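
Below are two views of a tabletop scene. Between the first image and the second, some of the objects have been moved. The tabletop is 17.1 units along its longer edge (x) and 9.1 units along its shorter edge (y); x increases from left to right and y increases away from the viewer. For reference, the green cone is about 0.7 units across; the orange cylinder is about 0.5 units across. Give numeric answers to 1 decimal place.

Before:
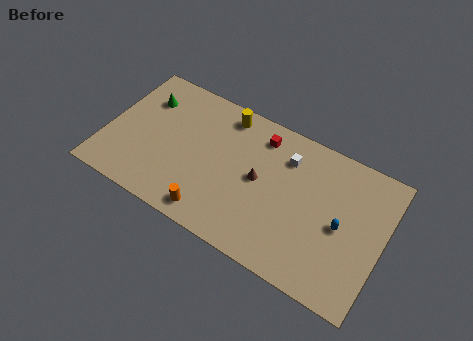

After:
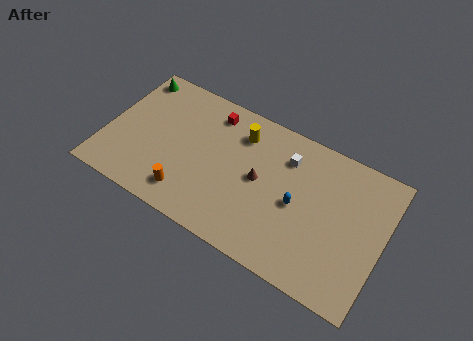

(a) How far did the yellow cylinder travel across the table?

1.4

The yellow cylinder was near (6.9, 7.9) before and (8.0, 7.1) after, so it travelled √(1.1² + 0.8²) ≈ 1.4 units.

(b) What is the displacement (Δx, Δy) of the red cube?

(-3.1, 0.1)

From the two frames, the red cube sits at roughly (9.2, 7.5) before and (6.1, 7.6) after.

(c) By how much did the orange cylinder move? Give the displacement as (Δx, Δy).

(-1.6, 0.5)

The orange cylinder started near (7.1, 1.2) and ended near (5.5, 1.7).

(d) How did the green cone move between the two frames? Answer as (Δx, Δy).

(-1.0, 1.2)

From the two frames, the green cone sits at roughly (2.0, 6.7) before and (1.0, 7.9) after.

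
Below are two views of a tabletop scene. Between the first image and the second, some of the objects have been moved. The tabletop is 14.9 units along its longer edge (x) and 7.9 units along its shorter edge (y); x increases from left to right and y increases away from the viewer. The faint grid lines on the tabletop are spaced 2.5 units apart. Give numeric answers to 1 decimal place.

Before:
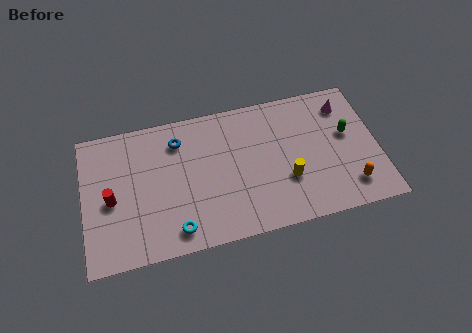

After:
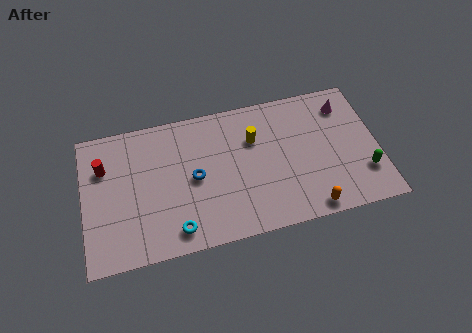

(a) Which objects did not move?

the cyan torus and the magenta cone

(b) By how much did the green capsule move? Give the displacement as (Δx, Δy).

(0.7, -2.4)

From the two frames, the green capsule sits at roughly (13.4, 4.6) before and (14.1, 2.2) after.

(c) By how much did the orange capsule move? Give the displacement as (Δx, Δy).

(-2.1, -0.8)

The orange capsule started near (13.3, 1.6) and ended near (11.2, 0.8).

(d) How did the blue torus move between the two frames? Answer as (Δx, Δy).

(0.7, -2.3)

The blue torus started near (4.9, 6.2) and ended near (5.6, 3.9).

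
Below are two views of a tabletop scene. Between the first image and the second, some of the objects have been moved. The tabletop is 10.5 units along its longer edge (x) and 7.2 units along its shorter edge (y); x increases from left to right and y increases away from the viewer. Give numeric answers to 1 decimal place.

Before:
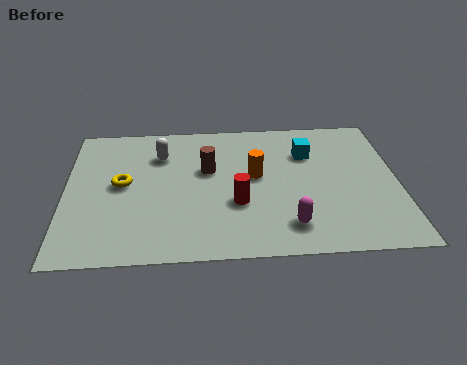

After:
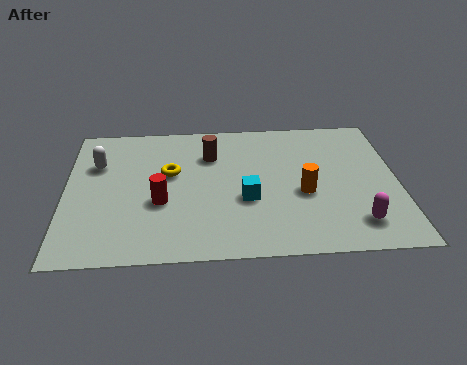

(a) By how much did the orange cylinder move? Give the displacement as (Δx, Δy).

(1.5, -1.0)

The orange cylinder was at about (6.0, 4.0) and moved to about (7.5, 3.0).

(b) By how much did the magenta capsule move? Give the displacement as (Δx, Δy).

(2.1, 0.0)

From the two frames, the magenta capsule sits at roughly (7.0, 1.4) before and (9.1, 1.4) after.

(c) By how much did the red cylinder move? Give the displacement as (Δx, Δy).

(-2.4, 0.2)

From the two frames, the red cylinder sits at roughly (5.4, 2.6) before and (3.0, 2.8) after.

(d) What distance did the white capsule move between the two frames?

2.0

The white capsule moved from about (3.0, 5.3) to (1.0, 4.9), a distance of √(2.0² + 0.4²) ≈ 2.0.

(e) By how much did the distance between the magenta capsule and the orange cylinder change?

-0.5

The distance was about 2.8 in the first image and 2.3 in the second, so they moved 0.5 units closer together.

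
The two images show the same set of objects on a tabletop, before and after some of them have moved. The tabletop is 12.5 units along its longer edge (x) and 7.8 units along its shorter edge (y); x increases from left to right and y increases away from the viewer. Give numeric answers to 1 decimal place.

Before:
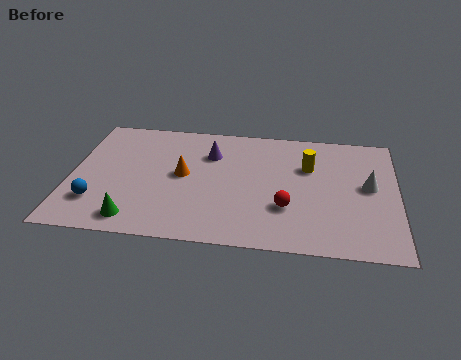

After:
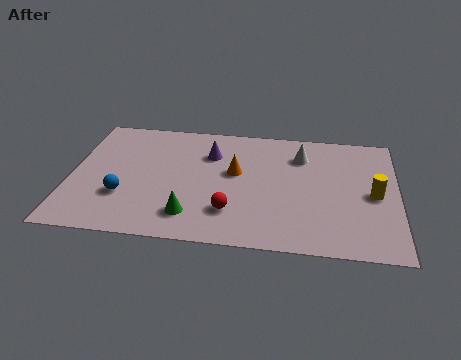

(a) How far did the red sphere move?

2.2

From (8.3, 2.5) to (6.2, 2.0), the red sphere covered √(2.1² + 0.5²) ≈ 2.2 units.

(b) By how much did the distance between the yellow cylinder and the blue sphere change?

+1.0

The distance was about 8.6 in the first image and 9.6 in the second, so they moved 1.0 units further apart.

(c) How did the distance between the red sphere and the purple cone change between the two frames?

-0.6

The distance was about 4.3 in the first image and 3.7 in the second, so they moved 0.6 units closer together.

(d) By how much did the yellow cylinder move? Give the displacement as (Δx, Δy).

(2.5, -1.5)

From the two frames, the yellow cylinder sits at roughly (9.1, 5.2) before and (11.6, 3.7) after.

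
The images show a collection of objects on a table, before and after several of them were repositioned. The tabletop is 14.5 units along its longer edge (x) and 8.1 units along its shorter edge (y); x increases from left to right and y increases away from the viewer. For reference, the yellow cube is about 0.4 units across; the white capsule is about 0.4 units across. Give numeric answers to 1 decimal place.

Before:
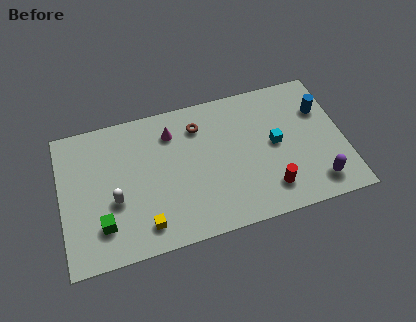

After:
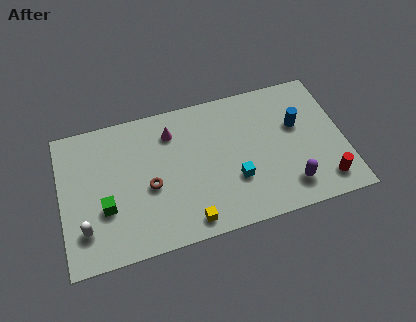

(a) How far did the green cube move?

0.9

From (2.0, 2.0) to (2.2, 2.9), the green cube covered √(0.2² + 0.9²) ≈ 0.9 units.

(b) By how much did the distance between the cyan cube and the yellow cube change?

-4.4

Before: roughly 7.4 units apart; after: 3.0. That's 4.4 units closer together.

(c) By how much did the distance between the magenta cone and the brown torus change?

+1.7

Before: roughly 1.4 units apart; after: 3.1. That's 1.7 units further apart.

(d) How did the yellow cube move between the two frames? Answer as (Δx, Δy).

(2.2, -0.4)

The yellow cube started near (4.1, 1.4) and ended near (6.3, 1.0).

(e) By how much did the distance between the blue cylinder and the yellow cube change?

-3.2

The distance was about 10.3 in the first image and 7.1 in the second, so they moved 3.2 units closer together.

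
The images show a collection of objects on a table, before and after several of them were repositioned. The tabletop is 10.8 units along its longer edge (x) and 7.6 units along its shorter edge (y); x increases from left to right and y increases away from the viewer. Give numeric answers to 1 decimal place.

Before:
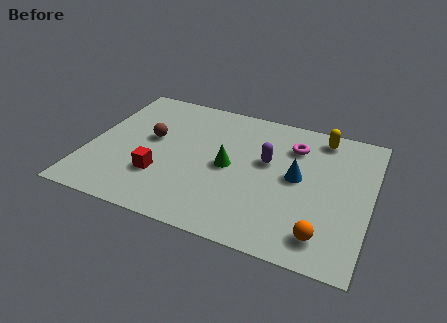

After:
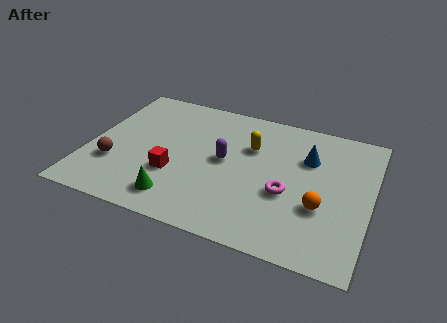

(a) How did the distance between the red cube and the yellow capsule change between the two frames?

-3.5

The distance was about 7.2 in the first image and 3.7 in the second, so they moved 3.5 units closer together.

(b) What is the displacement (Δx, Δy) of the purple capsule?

(-1.6, -0.5)

From the two frames, the purple capsule sits at roughly (6.8, 4.5) before and (5.2, 4.0) after.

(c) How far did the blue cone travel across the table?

1.2

The blue cone was near (8.0, 4.0) before and (8.3, 5.2) after, so it travelled √(0.3² + 1.2²) ≈ 1.2 units.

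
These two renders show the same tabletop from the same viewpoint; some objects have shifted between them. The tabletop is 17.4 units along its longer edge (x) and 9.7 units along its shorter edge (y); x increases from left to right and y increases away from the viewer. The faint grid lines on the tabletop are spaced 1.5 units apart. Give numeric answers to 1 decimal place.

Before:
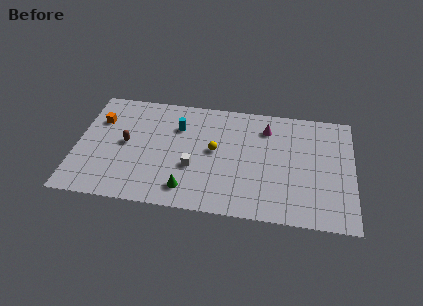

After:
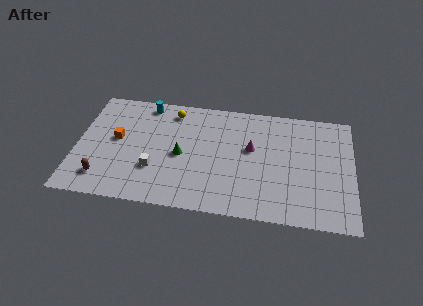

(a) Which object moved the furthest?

the yellow sphere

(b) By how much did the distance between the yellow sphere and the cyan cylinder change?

-1.2

Before: roughly 2.9 units apart; after: 1.7. That's 1.2 units closer together.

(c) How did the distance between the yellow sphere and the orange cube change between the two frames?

-3.1

They were about 7.6 units apart before and 4.5 after — 3.1 units closer together.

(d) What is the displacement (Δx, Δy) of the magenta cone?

(-0.9, -1.9)

From the two frames, the magenta cone sits at roughly (11.9, 7.6) before and (11.0, 5.7) after.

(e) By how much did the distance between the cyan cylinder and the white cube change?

+2.1

Before: roughly 3.5 units apart; after: 5.6. That's 2.1 units further apart.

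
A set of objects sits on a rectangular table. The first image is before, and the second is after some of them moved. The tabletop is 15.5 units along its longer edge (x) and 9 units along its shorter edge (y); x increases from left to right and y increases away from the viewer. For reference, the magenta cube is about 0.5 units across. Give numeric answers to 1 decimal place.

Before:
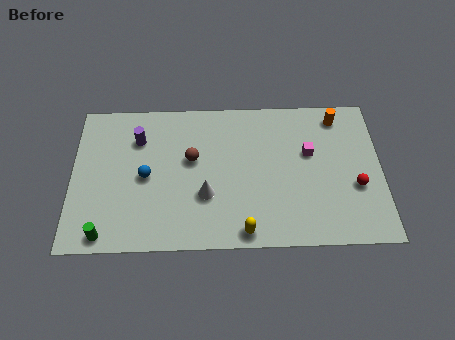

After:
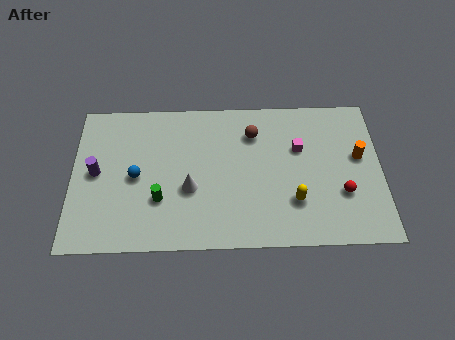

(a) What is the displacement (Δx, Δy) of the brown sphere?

(3.1, 1.5)

The brown sphere started near (6.0, 5.3) and ended near (9.1, 6.8).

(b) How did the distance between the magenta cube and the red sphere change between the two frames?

+0.4

The distance was about 3.1 in the first image and 3.5 in the second, so they moved 0.4 units further apart.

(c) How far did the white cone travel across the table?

0.9

The white cone was near (6.7, 3.1) before and (5.9, 3.5) after, so it travelled √(0.8² + 0.4²) ≈ 0.9 units.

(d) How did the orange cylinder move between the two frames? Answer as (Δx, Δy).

(1.0, -2.5)

From the two frames, the orange cylinder sits at roughly (13.4, 7.7) before and (14.4, 5.2) after.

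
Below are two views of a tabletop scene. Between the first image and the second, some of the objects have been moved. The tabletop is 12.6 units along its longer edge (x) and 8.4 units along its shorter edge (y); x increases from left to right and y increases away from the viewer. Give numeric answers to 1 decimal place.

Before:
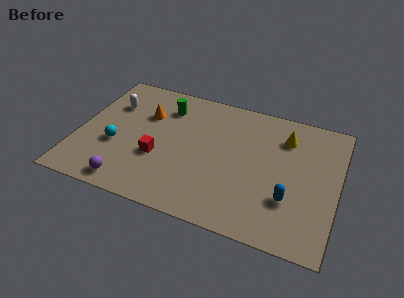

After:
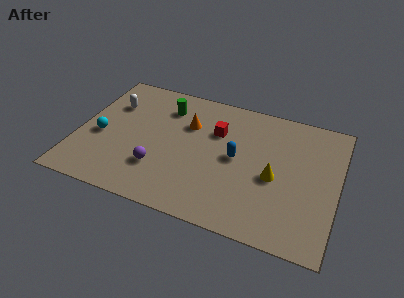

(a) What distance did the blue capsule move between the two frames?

3.2

The blue capsule moved from about (10.4, 2.6) to (7.7, 4.3), a distance of √(2.7² + 1.7²) ≈ 3.2.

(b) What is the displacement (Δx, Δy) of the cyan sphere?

(-0.8, 0.4)

From the two frames, the cyan sphere sits at roughly (1.9, 3.2) before and (1.1, 3.6) after.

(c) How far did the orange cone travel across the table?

2.1

The orange cone moved from about (3.1, 5.7) to (5.2, 5.7), a distance of √(2.1² + 0.0²) ≈ 2.1.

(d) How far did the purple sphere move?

1.9

The purple sphere moved from about (2.8, 1.0) to (4.1, 2.4), a distance of √(1.3² + 1.4²) ≈ 1.9.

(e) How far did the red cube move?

3.7

The red cube was near (4.0, 3.1) before and (6.6, 5.7) after, so it travelled √(2.6² + 2.6²) ≈ 3.7 units.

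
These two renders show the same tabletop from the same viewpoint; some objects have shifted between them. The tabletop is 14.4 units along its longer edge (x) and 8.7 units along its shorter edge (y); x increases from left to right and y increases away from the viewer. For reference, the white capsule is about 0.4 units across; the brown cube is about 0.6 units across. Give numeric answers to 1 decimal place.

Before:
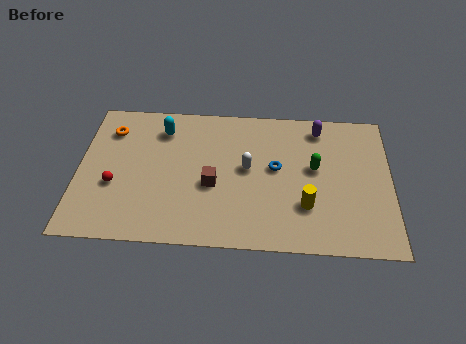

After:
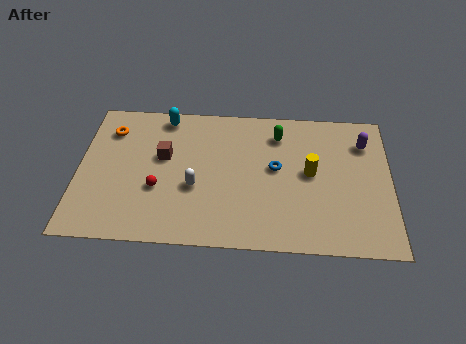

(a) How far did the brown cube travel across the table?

2.8

The brown cube was near (6.2, 3.6) before and (3.9, 5.2) after, so it travelled √(2.3² + 1.6²) ≈ 2.8 units.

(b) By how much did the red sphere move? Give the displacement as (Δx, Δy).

(2.0, -0.1)

From the two frames, the red sphere sits at roughly (1.7, 3.3) before and (3.7, 3.2) after.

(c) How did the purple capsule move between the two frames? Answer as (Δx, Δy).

(2.1, -0.8)

The purple capsule started near (11.1, 7.4) and ended near (13.2, 6.6).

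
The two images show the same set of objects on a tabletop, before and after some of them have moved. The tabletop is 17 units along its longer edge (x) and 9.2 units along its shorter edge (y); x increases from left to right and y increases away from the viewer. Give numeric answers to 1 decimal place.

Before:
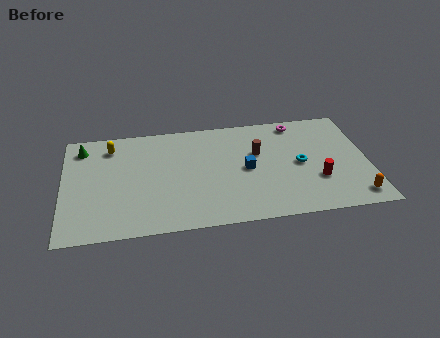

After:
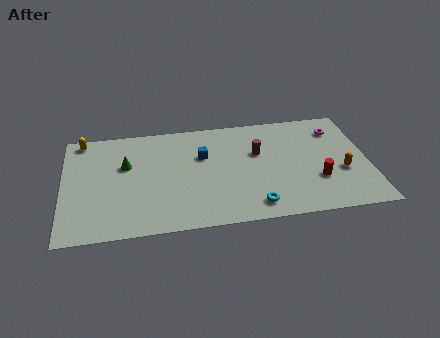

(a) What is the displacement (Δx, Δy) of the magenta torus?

(2.2, -0.9)

From the two frames, the magenta torus sits at roughly (13.2, 8.1) before and (15.4, 7.2) after.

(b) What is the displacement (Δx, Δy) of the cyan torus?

(-2.7, -3.1)

The cyan torus started near (13.2, 4.5) and ended near (10.5, 1.4).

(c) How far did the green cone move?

3.0

The green cone was near (1.1, 7.6) before and (3.5, 5.8) after, so it travelled √(2.4² + 1.8²) ≈ 3.0 units.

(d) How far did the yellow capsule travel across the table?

1.8

From (2.7, 7.5) to (1.1, 8.3), the yellow capsule covered √(1.6² + 0.8²) ≈ 1.8 units.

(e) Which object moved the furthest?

the cyan torus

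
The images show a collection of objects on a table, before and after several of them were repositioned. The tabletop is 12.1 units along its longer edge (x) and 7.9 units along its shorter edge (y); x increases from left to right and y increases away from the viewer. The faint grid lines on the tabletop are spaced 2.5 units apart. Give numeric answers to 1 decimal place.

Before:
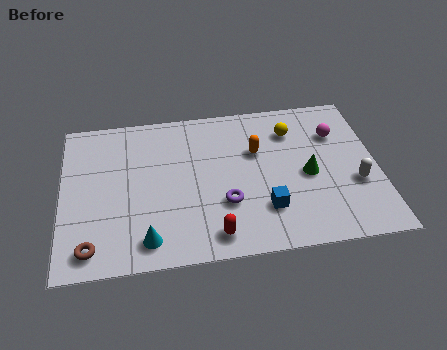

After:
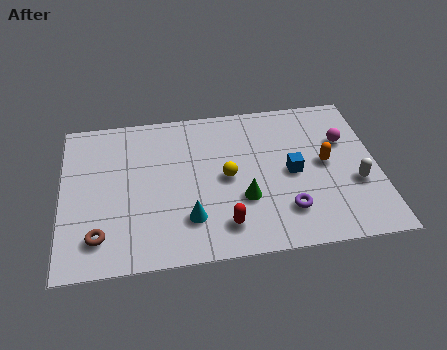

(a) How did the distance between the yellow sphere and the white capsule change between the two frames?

+1.1

They were about 3.9 units apart before and 5.0 after — 1.1 units further apart.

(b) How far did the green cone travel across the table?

2.7

The green cone moved from about (9.4, 3.6) to (6.9, 2.7), a distance of √(2.5² + 0.9²) ≈ 2.7.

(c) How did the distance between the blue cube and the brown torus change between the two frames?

+1.0

Before: roughly 6.7 units apart; after: 7.7. That's 1.0 units further apart.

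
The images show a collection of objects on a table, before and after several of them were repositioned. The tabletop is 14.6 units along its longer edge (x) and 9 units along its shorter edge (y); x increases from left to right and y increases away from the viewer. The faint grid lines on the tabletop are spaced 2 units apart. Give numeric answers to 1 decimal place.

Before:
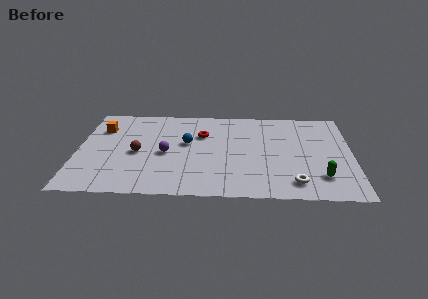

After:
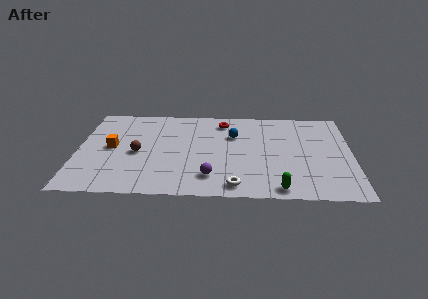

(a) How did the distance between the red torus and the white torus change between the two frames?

-0.3

Before: roughly 6.7 units apart; after: 6.4. That's 0.3 units closer together.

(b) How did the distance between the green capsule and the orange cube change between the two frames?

-2.9

They were about 12.5 units apart before and 9.6 after — 2.9 units closer together.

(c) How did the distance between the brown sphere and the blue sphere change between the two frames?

+2.7

They were about 2.8 units apart before and 5.5 after — 2.7 units further apart.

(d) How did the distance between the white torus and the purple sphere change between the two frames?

-5.8

The distance was about 7.3 in the first image and 1.5 in the second, so they moved 5.8 units closer together.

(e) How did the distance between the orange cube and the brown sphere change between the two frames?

-1.6

Before: roughly 3.1 units apart; after: 1.5. That's 1.6 units closer together.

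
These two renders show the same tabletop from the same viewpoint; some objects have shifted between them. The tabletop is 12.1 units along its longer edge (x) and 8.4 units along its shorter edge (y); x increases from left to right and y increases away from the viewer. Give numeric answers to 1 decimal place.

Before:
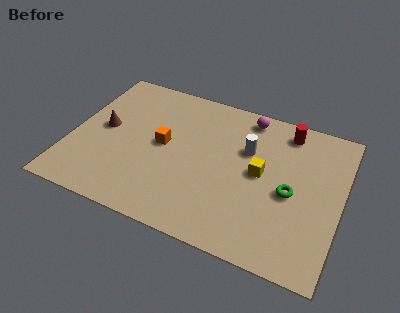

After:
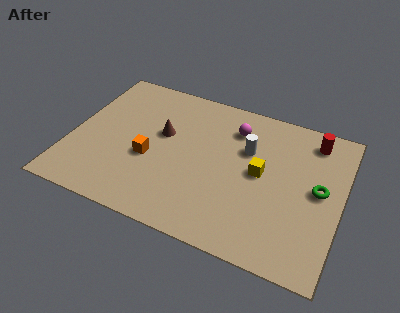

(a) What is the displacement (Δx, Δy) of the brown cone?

(2.6, 0.6)

The brown cone was at about (1.4, 4.4) and moved to about (4.0, 5.0).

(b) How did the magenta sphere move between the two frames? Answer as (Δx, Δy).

(-0.5, -0.9)

From the two frames, the magenta sphere sits at roughly (7.6, 7.4) before and (7.1, 6.5) after.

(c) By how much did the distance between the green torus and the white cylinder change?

+0.8

They were about 2.7 units apart before and 3.5 after — 0.8 units further apart.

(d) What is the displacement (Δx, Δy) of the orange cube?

(-0.5, -1.0)

From the two frames, the orange cube sits at roughly (4.1, 4.4) before and (3.6, 3.4) after.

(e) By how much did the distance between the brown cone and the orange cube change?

-1.1

The distance was about 2.7 in the first image and 1.6 in the second, so they moved 1.1 units closer together.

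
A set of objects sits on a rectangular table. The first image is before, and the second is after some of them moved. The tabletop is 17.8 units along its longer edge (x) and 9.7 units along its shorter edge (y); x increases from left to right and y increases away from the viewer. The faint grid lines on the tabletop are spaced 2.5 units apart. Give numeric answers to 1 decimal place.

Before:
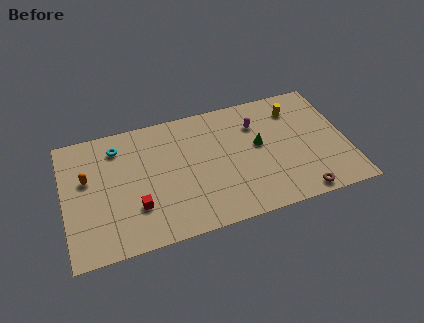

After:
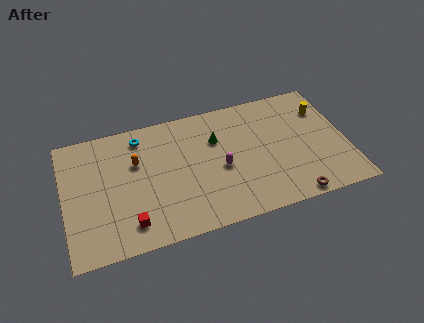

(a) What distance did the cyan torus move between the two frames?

1.6

The cyan torus moved from about (3.5, 7.8) to (5.0, 8.2), a distance of √(1.5² + 0.4²) ≈ 1.6.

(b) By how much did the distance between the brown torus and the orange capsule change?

-3.0

They were about 13.9 units apart before and 10.9 after — 3.0 units closer together.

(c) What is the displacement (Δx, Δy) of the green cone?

(-2.6, 1.2)

The green cone was at about (12.3, 5.4) and moved to about (9.7, 6.6).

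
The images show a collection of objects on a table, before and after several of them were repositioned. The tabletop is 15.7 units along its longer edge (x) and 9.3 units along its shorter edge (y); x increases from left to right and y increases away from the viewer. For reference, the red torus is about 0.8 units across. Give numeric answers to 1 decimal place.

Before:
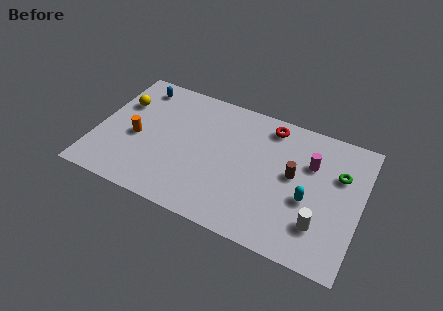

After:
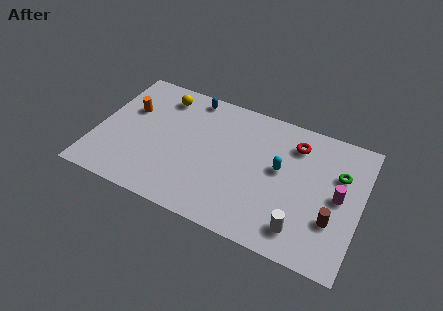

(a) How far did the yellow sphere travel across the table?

2.7

The yellow sphere was near (1.2, 6.3) before and (3.5, 7.7) after, so it travelled √(2.3² + 1.4²) ≈ 2.7 units.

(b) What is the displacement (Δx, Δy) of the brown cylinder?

(2.5, -2.1)

The brown cylinder started near (11.7, 5.1) and ended near (14.2, 3.0).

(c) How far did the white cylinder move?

1.2

From (13.5, 2.4) to (12.5, 1.7), the white cylinder covered √(1.0² + 0.7²) ≈ 1.2 units.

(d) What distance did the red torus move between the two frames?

1.7

From (10.0, 8.0) to (11.6, 7.3), the red torus covered √(1.6² + 0.7²) ≈ 1.7 units.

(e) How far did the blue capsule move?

3.2

The blue capsule moved from about (2.0, 7.9) to (5.2, 8.3), a distance of √(3.2² + 0.4²) ≈ 3.2.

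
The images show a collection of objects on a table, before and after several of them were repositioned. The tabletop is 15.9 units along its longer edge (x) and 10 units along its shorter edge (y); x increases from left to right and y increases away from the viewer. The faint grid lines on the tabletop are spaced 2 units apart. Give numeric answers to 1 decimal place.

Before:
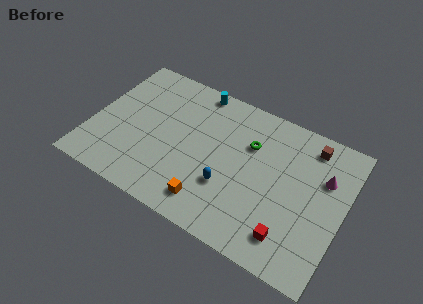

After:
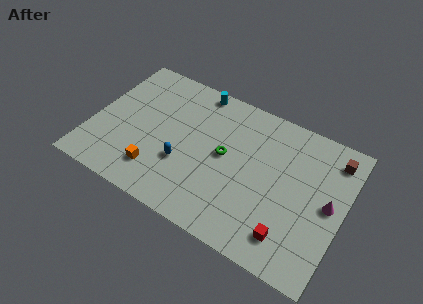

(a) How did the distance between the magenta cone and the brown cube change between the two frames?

+1.1

They were about 2.1 units apart before and 3.2 after — 1.1 units further apart.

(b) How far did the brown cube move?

1.5

The brown cube moved from about (13.4, 8.5) to (14.9, 8.3), a distance of √(1.5² + 0.2²) ≈ 1.5.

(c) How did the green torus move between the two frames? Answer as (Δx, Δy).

(-1.4, -1.5)

The green torus started near (9.8, 6.8) and ended near (8.4, 5.3).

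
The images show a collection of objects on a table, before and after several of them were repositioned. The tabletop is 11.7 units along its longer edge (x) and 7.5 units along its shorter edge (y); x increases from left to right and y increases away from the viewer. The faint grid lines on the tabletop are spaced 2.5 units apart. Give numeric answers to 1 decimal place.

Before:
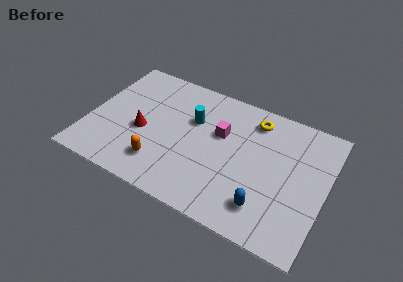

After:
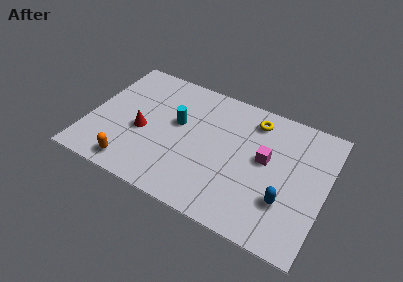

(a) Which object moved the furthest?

the magenta cube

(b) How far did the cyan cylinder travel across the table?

0.9

The cyan cylinder was near (5.0, 4.9) before and (4.3, 4.4) after, so it travelled √(0.7² + 0.5²) ≈ 0.9 units.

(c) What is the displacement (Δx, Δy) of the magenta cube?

(2.3, -0.5)

From the two frames, the magenta cube sits at roughly (6.4, 4.7) before and (8.7, 4.2) after.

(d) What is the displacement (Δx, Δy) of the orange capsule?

(-1.3, -0.7)

From the two frames, the orange capsule sits at roughly (3.8, 1.7) before and (2.5, 1.0) after.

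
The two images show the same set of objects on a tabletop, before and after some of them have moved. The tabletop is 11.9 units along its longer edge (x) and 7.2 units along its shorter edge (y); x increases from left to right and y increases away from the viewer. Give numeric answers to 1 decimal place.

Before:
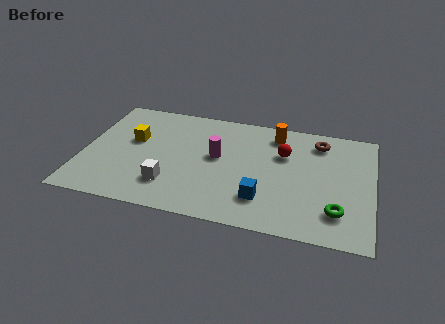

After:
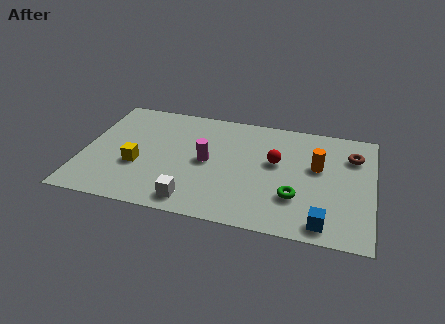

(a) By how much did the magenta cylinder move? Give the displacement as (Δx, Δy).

(-0.4, -0.4)

From the two frames, the magenta cylinder sits at roughly (5.5, 4.0) before and (5.1, 3.6) after.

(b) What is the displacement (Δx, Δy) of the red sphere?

(-0.3, -0.6)

From the two frames, the red sphere sits at roughly (8.2, 4.8) before and (7.9, 4.2) after.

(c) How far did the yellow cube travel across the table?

1.6

The yellow cube was near (2.0, 4.3) before and (2.3, 2.7) after, so it travelled √(0.3² + 1.6²) ≈ 1.6 units.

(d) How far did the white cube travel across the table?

1.3

The white cube moved from about (3.7, 1.8) to (4.7, 1.0), a distance of √(1.0² + 0.8²) ≈ 1.3.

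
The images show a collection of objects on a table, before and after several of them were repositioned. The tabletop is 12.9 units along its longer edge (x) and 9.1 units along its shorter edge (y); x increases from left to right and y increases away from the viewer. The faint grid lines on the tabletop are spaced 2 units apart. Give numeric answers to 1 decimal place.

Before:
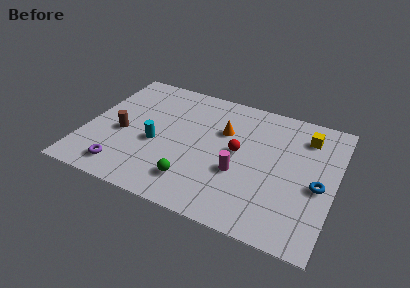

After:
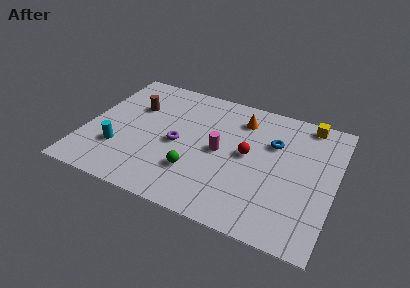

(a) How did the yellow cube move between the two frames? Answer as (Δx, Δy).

(0.0, 1.0)

The yellow cube started near (11.2, 7.2) and ended near (11.2, 8.2).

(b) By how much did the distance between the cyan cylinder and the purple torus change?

+0.5

The distance was about 2.8 in the first image and 3.3 in the second, so they moved 0.5 units further apart.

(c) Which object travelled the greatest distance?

the purple torus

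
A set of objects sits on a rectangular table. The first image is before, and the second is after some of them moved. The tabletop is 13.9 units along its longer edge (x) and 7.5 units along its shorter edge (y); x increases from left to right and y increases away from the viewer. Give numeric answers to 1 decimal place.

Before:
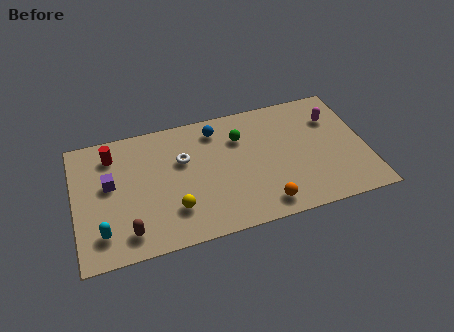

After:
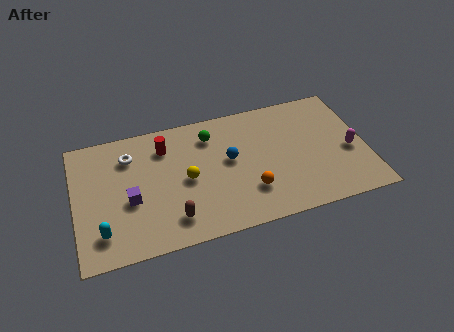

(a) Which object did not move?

the cyan capsule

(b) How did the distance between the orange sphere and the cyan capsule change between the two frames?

-0.6

Before: roughly 7.6 units apart; after: 7.0. That's 0.6 units closer together.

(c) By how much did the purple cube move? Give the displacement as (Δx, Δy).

(0.9, -1.2)

The purple cube started near (1.7, 4.3) and ended near (2.6, 3.1).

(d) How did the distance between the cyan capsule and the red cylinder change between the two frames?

+0.8

They were about 4.5 units apart before and 5.3 after — 0.8 units further apart.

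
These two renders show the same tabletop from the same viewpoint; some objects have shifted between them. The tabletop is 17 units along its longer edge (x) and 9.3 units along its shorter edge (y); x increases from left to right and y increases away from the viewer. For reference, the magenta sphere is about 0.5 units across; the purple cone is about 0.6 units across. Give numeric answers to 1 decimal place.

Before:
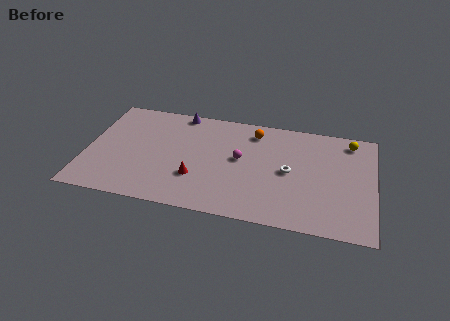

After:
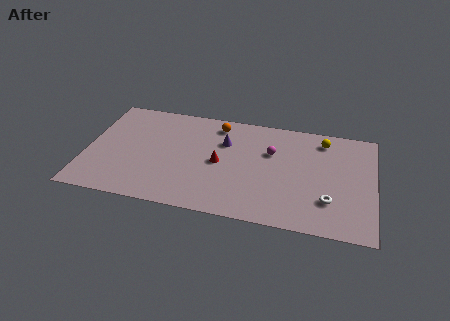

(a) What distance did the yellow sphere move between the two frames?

1.6

From (15.5, 8.0) to (13.9, 7.8), the yellow sphere covered √(1.6² + 0.2²) ≈ 1.6 units.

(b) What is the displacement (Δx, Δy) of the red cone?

(1.3, 1.6)

The red cone started near (6.6, 2.9) and ended near (7.9, 4.5).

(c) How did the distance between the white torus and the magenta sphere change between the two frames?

+2.0

The distance was about 2.9 in the first image and 4.9 in the second, so they moved 2.0 units further apart.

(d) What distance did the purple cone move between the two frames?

3.5

The purple cone was near (5.3, 8.5) before and (8.1, 6.4) after, so it travelled √(2.8² + 2.1²) ≈ 3.5 units.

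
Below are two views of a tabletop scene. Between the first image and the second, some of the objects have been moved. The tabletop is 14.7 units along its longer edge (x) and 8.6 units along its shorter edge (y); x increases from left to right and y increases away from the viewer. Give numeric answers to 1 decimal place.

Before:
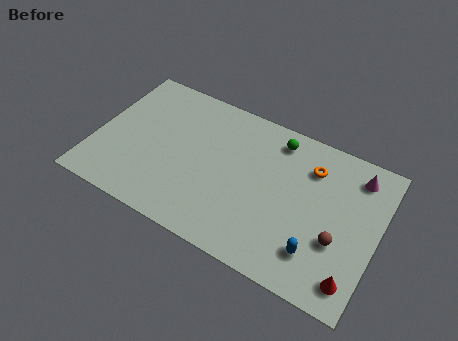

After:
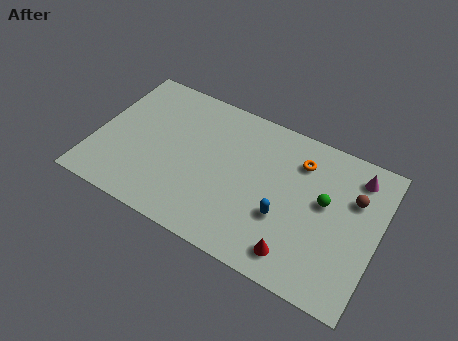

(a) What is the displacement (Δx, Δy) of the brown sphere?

(0.5, 2.7)

The brown sphere started near (12.8, 3.1) and ended near (13.3, 5.8).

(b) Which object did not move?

the magenta cone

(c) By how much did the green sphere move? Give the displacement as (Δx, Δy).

(2.8, -2.4)

The green sphere was at about (9.1, 7.3) and moved to about (11.9, 4.9).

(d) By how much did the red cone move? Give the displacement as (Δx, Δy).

(-2.9, 0.0)

The red cone was at about (13.8, 1.4) and moved to about (10.9, 1.4).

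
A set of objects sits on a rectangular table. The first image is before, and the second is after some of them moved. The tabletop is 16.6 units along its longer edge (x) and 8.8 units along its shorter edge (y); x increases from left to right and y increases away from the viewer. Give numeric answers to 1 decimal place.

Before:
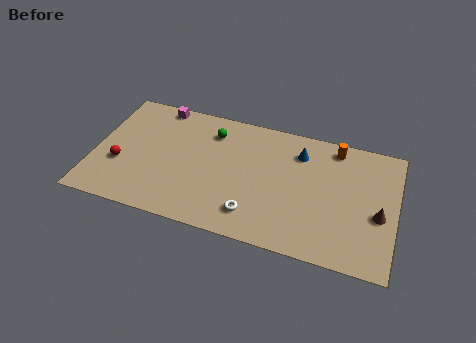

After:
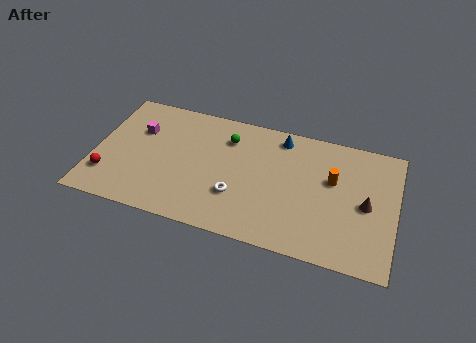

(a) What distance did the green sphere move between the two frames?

0.9

The green sphere moved from about (6.3, 6.9) to (7.2, 6.7), a distance of √(0.9² + 0.2²) ≈ 0.9.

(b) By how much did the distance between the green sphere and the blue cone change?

-1.9

The distance was about 4.9 in the first image and 3.0 in the second, so they moved 1.9 units closer together.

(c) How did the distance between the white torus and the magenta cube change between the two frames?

-2.0

Before: roughly 8.5 units apart; after: 6.5. That's 2.0 units closer together.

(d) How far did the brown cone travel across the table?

0.9

The brown cone moved from about (15.7, 3.7) to (15.0, 4.2), a distance of √(0.7² + 0.5²) ≈ 0.9.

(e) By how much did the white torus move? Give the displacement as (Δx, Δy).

(-1.0, 1.0)

From the two frames, the white torus sits at roughly (9.0, 1.8) before and (8.0, 2.8) after.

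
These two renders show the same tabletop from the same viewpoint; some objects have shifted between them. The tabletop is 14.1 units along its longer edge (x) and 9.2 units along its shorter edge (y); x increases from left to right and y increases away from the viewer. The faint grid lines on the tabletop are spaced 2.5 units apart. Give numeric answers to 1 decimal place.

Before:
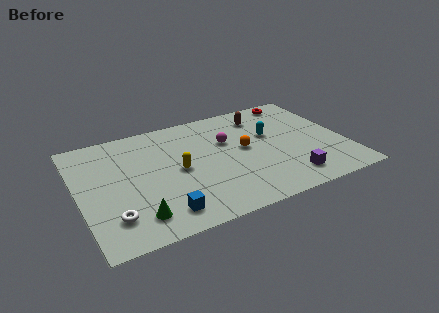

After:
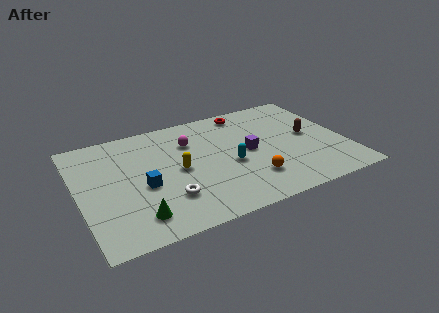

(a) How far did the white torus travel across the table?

2.9

From (1.5, 2.1) to (4.4, 2.5), the white torus covered √(2.9² + 0.4²) ≈ 2.9 units.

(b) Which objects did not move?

the yellow capsule and the green cone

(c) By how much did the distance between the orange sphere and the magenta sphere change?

+3.8

The distance was about 1.3 in the first image and 5.1 in the second, so they moved 3.8 units further apart.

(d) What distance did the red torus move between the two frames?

2.8

The red torus was near (12.1, 8.2) before and (9.3, 8.1) after, so it travelled √(2.8² + 0.1²) ≈ 2.8 units.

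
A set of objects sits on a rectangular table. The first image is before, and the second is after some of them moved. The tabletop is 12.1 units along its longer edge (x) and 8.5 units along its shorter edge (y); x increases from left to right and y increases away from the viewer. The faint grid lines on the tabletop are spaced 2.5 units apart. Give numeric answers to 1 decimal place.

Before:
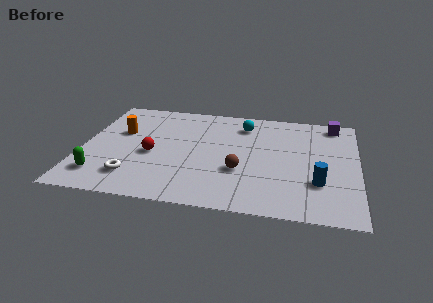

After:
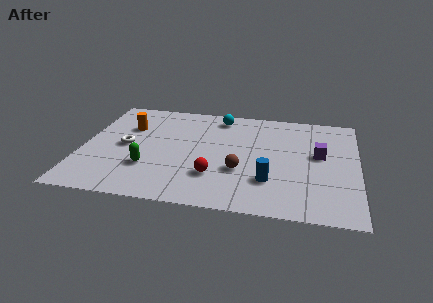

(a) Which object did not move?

the brown sphere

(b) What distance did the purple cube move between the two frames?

2.8

The purple cube was near (11.0, 7.5) before and (10.4, 4.8) after, so it travelled √(0.6² + 2.7²) ≈ 2.8 units.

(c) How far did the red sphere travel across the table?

3.1

From (3.1, 3.7) to (5.9, 2.4), the red sphere covered √(2.8² + 1.3²) ≈ 3.1 units.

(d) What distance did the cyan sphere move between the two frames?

1.2

The cyan sphere moved from about (7.0, 6.8) to (5.9, 7.3), a distance of √(1.1² + 0.5²) ≈ 1.2.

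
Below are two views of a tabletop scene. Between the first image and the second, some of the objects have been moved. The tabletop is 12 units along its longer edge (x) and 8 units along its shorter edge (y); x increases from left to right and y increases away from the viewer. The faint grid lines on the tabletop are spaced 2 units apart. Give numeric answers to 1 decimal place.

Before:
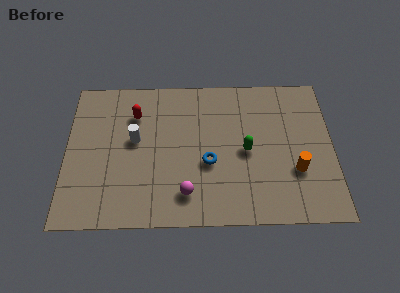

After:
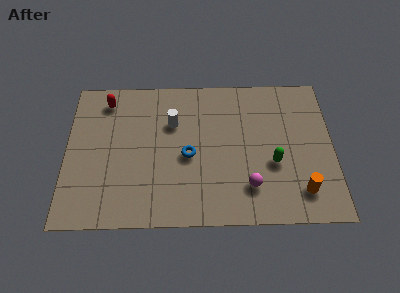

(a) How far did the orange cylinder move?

1.1

The orange cylinder was near (10.3, 2.7) before and (10.5, 1.6) after, so it travelled √(0.2² + 1.1²) ≈ 1.1 units.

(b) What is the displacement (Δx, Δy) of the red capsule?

(-1.3, 0.8)

From the two frames, the red capsule sits at roughly (3.1, 5.9) before and (1.8, 6.7) after.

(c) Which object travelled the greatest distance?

the magenta sphere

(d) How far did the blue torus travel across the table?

1.0

The blue torus moved from about (6.4, 3.2) to (5.5, 3.6), a distance of √(0.9² + 0.4²) ≈ 1.0.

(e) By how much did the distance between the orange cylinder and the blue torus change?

+1.5

They were about 3.9 units apart before and 5.4 after — 1.5 units further apart.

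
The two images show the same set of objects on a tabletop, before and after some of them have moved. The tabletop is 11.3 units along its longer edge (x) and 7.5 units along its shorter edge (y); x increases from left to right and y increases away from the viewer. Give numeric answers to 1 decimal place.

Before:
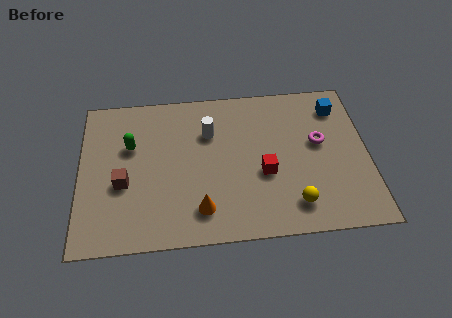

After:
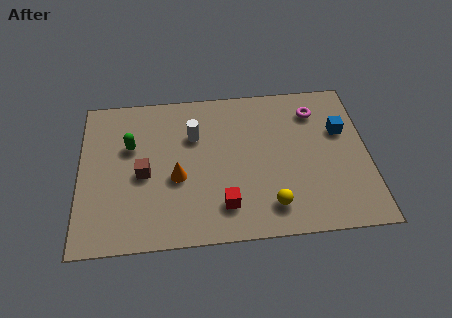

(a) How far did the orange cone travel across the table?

1.8

The orange cone moved from about (4.7, 1.5) to (3.8, 3.1), a distance of √(0.9² + 1.6²) ≈ 1.8.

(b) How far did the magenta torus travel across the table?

1.6

The magenta torus was near (9.4, 4.3) before and (9.3, 5.9) after, so it travelled √(0.1² + 1.6²) ≈ 1.6 units.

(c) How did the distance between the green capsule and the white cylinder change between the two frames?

-0.6

The distance was about 3.1 in the first image and 2.5 in the second, so they moved 0.6 units closer together.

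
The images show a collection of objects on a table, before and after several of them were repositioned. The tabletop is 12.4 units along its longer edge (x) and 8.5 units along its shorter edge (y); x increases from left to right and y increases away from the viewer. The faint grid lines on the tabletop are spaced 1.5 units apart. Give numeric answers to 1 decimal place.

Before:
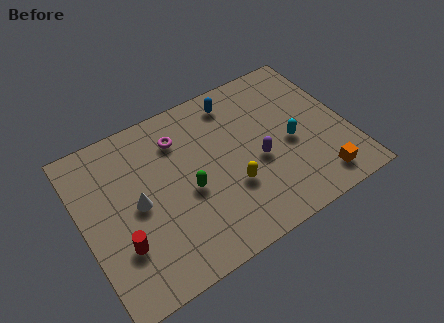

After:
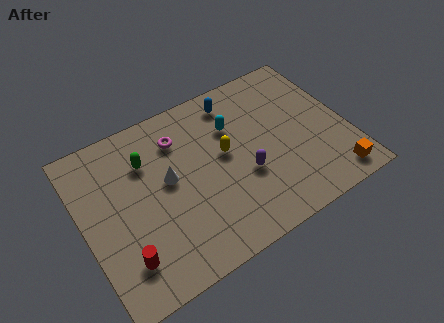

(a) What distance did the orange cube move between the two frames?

0.7

From (10.6, 1.3) to (11.3, 1.1), the orange cube covered √(0.7² + 0.2²) ≈ 0.7 units.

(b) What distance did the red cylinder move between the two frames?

0.7

The red cylinder was near (1.5, 2.6) before and (1.5, 1.9) after, so it travelled √(0.0² + 0.7²) ≈ 0.7 units.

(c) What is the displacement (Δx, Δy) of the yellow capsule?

(0.0, 1.8)

The yellow capsule started near (6.7, 2.9) and ended near (6.7, 4.7).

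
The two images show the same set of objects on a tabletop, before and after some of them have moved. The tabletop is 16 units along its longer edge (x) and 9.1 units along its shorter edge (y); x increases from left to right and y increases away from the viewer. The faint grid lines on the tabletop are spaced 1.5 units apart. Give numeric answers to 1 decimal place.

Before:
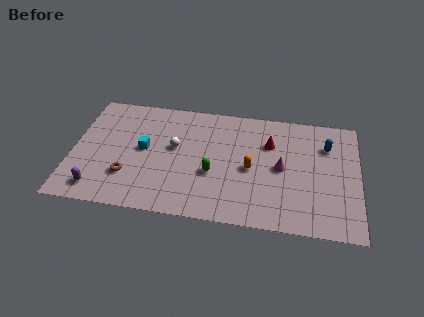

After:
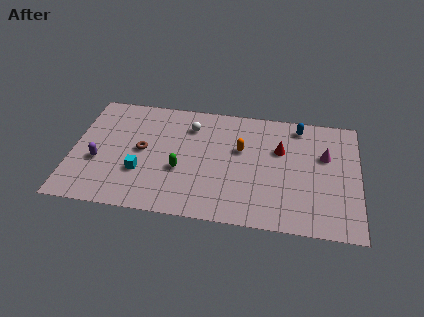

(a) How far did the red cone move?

0.7

The red cone was near (11.0, 6.3) before and (11.6, 5.9) after, so it travelled √(0.6² + 0.4²) ≈ 0.7 units.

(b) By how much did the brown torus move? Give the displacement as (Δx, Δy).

(0.7, 2.1)

The brown torus started near (3.2, 2.6) and ended near (3.9, 4.7).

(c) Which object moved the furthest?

the magenta cone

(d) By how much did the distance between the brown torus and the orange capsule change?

-1.4

They were about 7.0 units apart before and 5.6 after — 1.4 units closer together.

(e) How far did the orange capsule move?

1.5

The orange capsule moved from about (10.0, 4.2) to (9.4, 5.6), a distance of √(0.6² + 1.4²) ≈ 1.5.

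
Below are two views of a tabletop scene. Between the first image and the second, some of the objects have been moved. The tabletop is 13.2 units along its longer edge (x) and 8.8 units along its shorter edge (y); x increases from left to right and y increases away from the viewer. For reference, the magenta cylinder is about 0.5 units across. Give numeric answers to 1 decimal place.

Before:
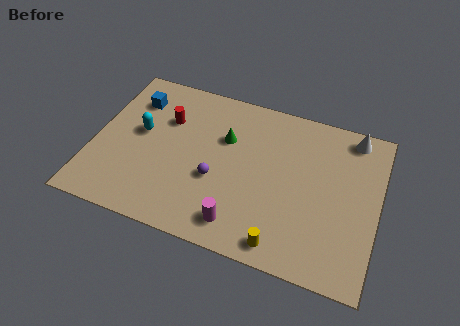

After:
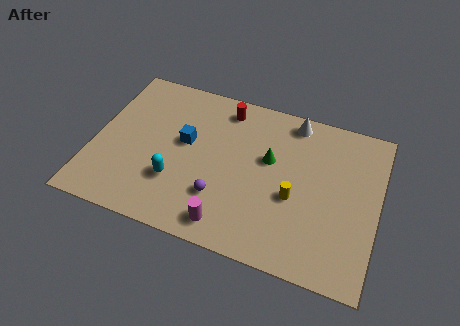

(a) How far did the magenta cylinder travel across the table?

0.5

From (7.1, 1.4) to (6.6, 1.2), the magenta cylinder covered √(0.5² + 0.2²) ≈ 0.5 units.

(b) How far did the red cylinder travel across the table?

3.0

The red cylinder moved from about (3.2, 6.0) to (5.8, 7.5), a distance of √(2.6² + 1.5²) ≈ 3.0.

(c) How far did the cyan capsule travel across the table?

2.9

The cyan capsule was near (2.1, 4.9) before and (4.0, 2.7) after, so it travelled √(1.9² + 2.2²) ≈ 2.9 units.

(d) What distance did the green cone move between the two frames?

2.2

From (6.0, 5.8) to (8.1, 5.3), the green cone covered √(2.1² + 0.5²) ≈ 2.2 units.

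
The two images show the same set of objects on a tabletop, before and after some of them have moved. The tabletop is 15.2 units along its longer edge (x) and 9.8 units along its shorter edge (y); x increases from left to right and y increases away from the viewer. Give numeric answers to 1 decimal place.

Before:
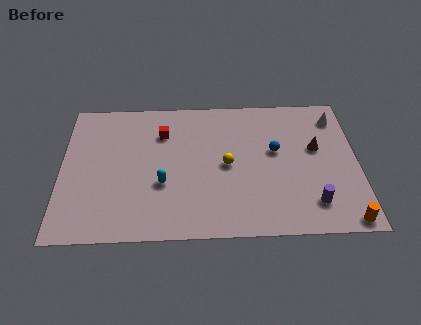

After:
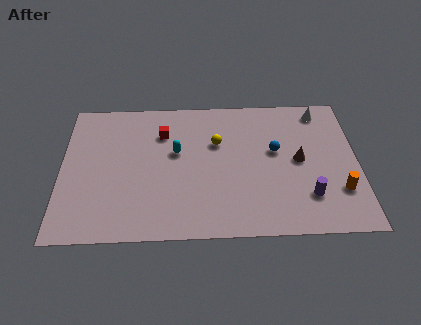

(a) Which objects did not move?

the red cube and the blue sphere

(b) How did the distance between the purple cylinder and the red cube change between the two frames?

-0.4

They were about 9.2 units apart before and 8.8 after — 0.4 units closer together.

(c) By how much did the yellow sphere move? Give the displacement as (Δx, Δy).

(-0.5, 1.6)

The yellow sphere was at about (8.5, 4.8) and moved to about (8.0, 6.4).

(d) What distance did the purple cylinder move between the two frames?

0.5

The purple cylinder was near (12.8, 2.0) before and (12.6, 2.5) after, so it travelled √(0.2² + 0.5²) ≈ 0.5 units.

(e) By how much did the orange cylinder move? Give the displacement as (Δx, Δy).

(-0.2, 2.0)

The orange cylinder was at about (14.4, 0.8) and moved to about (14.2, 2.8).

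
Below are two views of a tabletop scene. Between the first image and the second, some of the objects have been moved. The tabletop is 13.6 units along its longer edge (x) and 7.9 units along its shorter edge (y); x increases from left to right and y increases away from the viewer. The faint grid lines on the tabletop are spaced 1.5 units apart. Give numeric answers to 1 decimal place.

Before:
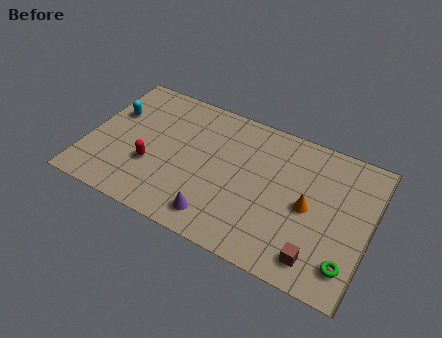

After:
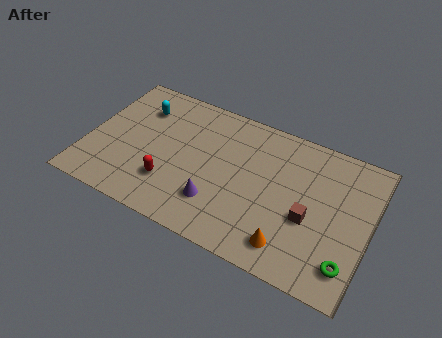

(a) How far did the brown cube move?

2.0

From (11.4, 1.3) to (10.8, 3.2), the brown cube covered √(0.6² + 1.9²) ≈ 2.0 units.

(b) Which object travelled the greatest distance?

the orange cone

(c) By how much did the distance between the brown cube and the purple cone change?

-0.4

Before: roughly 4.8 units apart; after: 4.4. That's 0.4 units closer together.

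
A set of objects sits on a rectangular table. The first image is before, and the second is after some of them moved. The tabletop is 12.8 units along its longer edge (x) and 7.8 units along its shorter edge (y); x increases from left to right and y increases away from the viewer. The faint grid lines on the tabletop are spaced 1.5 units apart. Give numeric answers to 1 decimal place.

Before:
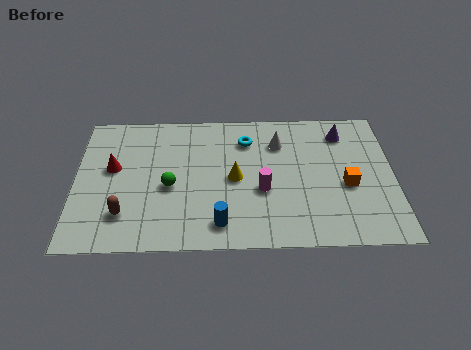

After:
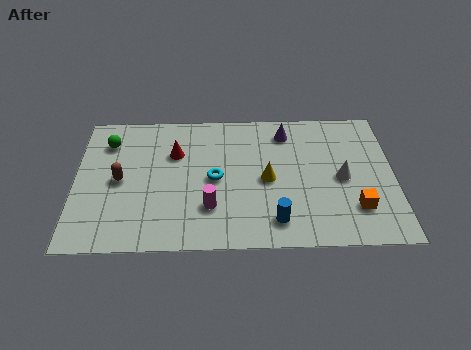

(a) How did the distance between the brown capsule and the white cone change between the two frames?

+1.6

Before: roughly 7.3 units apart; after: 8.9. That's 1.6 units further apart.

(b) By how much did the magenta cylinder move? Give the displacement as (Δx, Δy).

(-2.1, -0.9)

From the two frames, the magenta cylinder sits at roughly (7.5, 3.1) before and (5.4, 2.2) after.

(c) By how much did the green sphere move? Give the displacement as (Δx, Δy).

(-2.5, 2.6)

The green sphere was at about (3.8, 3.4) and moved to about (1.3, 6.0).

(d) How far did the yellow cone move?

1.3

The yellow cone was near (6.4, 3.8) before and (7.7, 3.7) after, so it travelled √(1.3² + 0.1²) ≈ 1.3 units.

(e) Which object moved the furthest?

the green sphere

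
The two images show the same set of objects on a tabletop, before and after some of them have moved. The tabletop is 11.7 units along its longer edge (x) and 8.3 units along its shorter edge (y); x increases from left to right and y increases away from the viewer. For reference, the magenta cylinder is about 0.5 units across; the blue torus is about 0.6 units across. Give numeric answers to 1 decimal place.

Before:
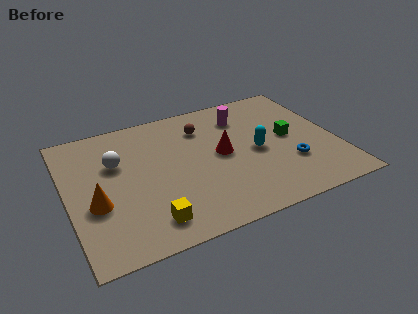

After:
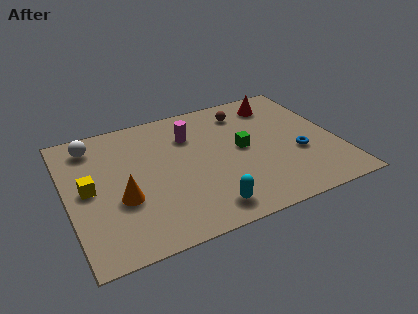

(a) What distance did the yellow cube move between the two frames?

3.6

From (3.2, 1.4) to (0.9, 4.2), the yellow cube covered √(2.3² + 2.8²) ≈ 3.6 units.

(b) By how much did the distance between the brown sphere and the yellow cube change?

+1.8

They were about 5.7 units apart before and 7.5 after — 1.8 units further apart.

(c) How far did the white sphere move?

1.7

From (2.2, 5.4) to (1.3, 6.9), the white sphere covered √(0.9² + 1.5²) ≈ 1.7 units.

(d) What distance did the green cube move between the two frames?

2.1

The green cube moved from about (9.7, 4.3) to (7.6, 4.3), a distance of √(2.1² + 0.0²) ≈ 2.1.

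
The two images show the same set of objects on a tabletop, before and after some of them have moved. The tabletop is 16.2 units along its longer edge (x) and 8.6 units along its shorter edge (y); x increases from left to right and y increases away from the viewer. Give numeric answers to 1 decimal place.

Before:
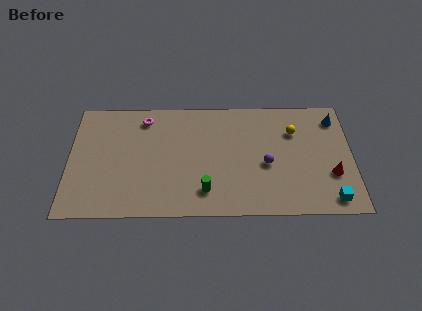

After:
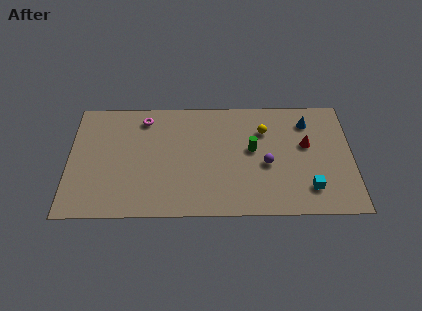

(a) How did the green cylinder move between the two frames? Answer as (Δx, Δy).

(2.7, 3.0)

The green cylinder started near (7.8, 1.8) and ended near (10.5, 4.8).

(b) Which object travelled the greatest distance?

the green cylinder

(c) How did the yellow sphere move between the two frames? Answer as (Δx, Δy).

(-1.7, 0.1)

The yellow sphere started near (12.9, 6.1) and ended near (11.2, 6.2).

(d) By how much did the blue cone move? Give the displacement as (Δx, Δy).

(-1.6, -0.2)

The blue cone was at about (15.3, 7.0) and moved to about (13.7, 6.8).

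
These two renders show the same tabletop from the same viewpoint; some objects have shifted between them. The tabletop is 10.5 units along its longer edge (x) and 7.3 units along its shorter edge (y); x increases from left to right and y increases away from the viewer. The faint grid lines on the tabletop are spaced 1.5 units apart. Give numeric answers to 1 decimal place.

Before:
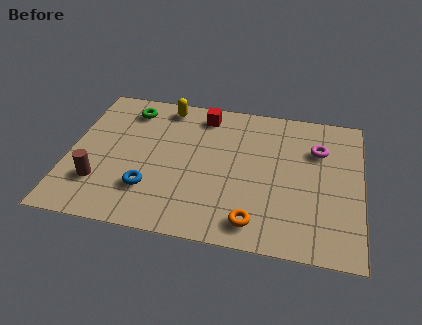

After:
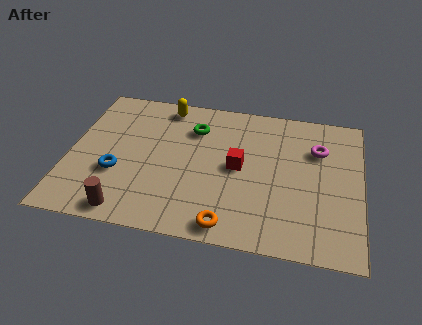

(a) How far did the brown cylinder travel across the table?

1.6

The brown cylinder was near (1.2, 2.0) before and (2.3, 0.8) after, so it travelled √(1.1² + 1.2²) ≈ 1.6 units.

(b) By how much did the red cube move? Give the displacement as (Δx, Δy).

(1.4, -2.5)

The red cube started near (4.7, 6.2) and ended near (6.1, 3.7).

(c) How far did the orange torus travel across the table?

0.9

The orange torus moved from about (6.8, 1.1) to (5.9, 0.8), a distance of √(0.9² + 0.3²) ≈ 0.9.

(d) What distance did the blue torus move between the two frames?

1.3

The blue torus was near (3.0, 2.0) before and (1.8, 2.6) after, so it travelled √(1.2² + 0.6²) ≈ 1.3 units.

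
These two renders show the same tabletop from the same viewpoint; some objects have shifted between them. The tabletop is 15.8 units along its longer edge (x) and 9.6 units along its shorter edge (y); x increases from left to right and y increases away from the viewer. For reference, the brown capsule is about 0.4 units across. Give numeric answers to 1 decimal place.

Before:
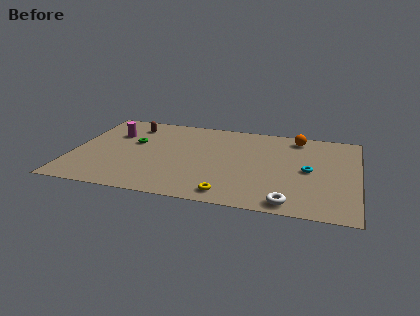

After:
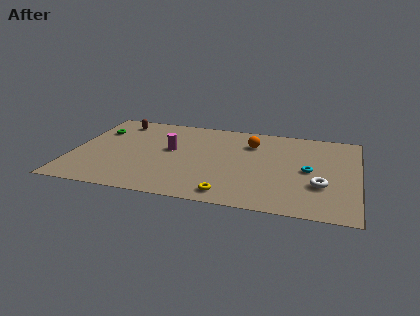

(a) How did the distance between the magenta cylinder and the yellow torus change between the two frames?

-3.2

The distance was about 8.7 in the first image and 5.5 in the second, so they moved 3.2 units closer together.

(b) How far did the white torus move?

2.7

From (12.2, 1.0) to (13.8, 3.2), the white torus covered √(1.6² + 2.2²) ≈ 2.7 units.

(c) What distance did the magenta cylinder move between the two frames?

3.5

The magenta cylinder moved from about (2.1, 6.6) to (5.4, 5.4), a distance of √(3.3² + 1.2²) ≈ 3.5.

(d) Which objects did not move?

the cyan torus and the yellow torus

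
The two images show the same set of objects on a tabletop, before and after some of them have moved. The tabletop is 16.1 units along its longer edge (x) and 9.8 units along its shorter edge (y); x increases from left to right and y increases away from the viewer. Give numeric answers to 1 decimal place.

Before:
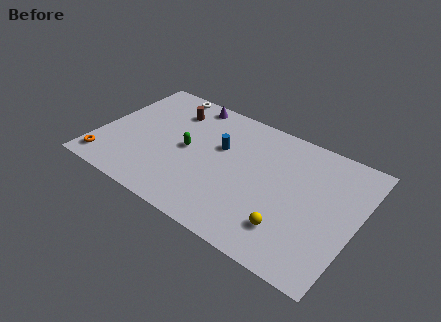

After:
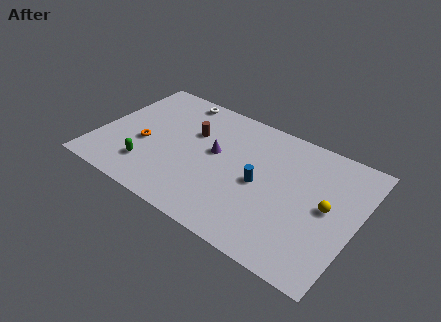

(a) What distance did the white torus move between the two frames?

0.9

The white torus was near (3.2, 9.0) before and (4.1, 8.8) after, so it travelled √(0.9² + 0.2²) ≈ 0.9 units.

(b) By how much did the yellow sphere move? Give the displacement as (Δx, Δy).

(1.9, 2.7)

From the two frames, the yellow sphere sits at roughly (12.4, 2.3) before and (14.3, 5.0) after.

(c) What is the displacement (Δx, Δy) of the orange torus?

(2.0, 2.6)

The orange torus started near (0.9, 1.4) and ended near (2.9, 4.0).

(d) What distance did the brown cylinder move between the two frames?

2.0

The brown cylinder was near (4.0, 7.6) before and (5.6, 6.4) after, so it travelled √(1.6² + 1.2²) ≈ 2.0 units.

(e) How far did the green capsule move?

3.3

The green capsule moved from about (5.5, 4.9) to (3.5, 2.3), a distance of √(2.0² + 2.6²) ≈ 3.3.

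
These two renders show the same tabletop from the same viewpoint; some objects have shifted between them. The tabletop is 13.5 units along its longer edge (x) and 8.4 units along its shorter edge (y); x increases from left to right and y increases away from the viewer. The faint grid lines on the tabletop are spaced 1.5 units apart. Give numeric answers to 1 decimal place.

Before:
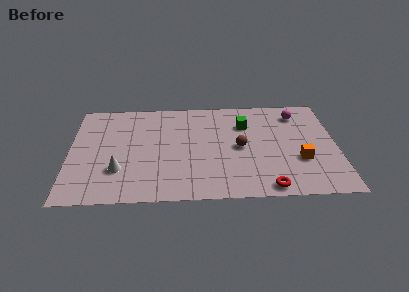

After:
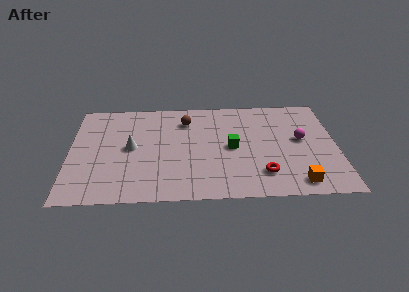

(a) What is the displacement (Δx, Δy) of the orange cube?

(-0.2, -1.8)

The orange cube started near (11.6, 2.9) and ended near (11.4, 1.1).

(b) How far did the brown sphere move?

3.6

From (8.6, 4.1) to (5.9, 6.5), the brown sphere covered √(2.7² + 2.4²) ≈ 3.6 units.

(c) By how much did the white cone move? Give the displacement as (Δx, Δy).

(0.6, 1.8)

The white cone started near (2.5, 2.5) and ended near (3.1, 4.3).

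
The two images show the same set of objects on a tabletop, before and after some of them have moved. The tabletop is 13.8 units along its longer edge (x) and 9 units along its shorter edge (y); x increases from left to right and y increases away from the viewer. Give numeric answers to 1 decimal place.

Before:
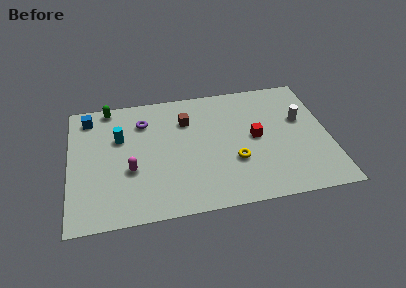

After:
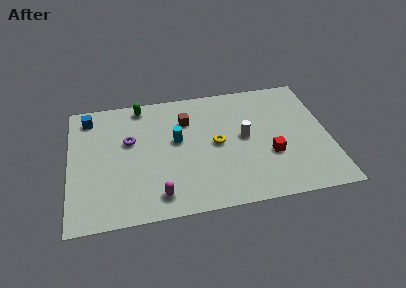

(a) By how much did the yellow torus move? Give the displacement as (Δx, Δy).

(-0.9, 1.4)

The yellow torus was at about (8.7, 3.1) and moved to about (7.8, 4.5).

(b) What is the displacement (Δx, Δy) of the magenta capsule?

(1.4, -2.0)

The magenta capsule started near (3.2, 3.4) and ended near (4.6, 1.4).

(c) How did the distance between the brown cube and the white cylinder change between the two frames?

-2.7

The distance was about 6.2 in the first image and 3.5 in the second, so they moved 2.7 units closer together.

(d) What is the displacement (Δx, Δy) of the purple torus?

(-0.8, -1.3)

From the two frames, the purple torus sits at roughly (4.0, 6.8) before and (3.2, 5.5) after.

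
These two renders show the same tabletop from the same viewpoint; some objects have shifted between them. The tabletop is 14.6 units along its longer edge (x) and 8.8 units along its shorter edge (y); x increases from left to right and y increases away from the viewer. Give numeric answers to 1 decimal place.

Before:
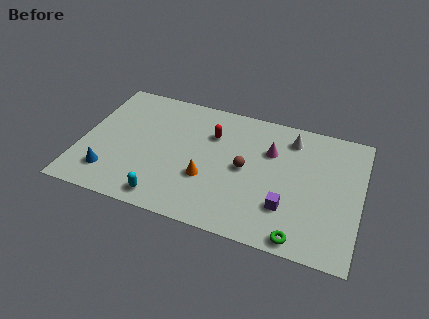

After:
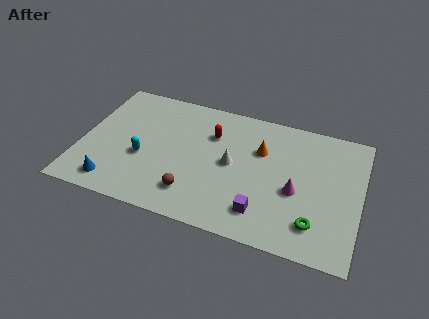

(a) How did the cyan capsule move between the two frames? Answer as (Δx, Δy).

(-1.4, 2.4)

The cyan capsule started near (4.7, 1.1) and ended near (3.3, 3.5).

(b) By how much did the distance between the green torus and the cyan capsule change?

+2.2

They were about 7.0 units apart before and 9.2 after — 2.2 units further apart.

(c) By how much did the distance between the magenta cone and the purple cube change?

-1.2

Before: roughly 3.7 units apart; after: 2.5. That's 1.2 units closer together.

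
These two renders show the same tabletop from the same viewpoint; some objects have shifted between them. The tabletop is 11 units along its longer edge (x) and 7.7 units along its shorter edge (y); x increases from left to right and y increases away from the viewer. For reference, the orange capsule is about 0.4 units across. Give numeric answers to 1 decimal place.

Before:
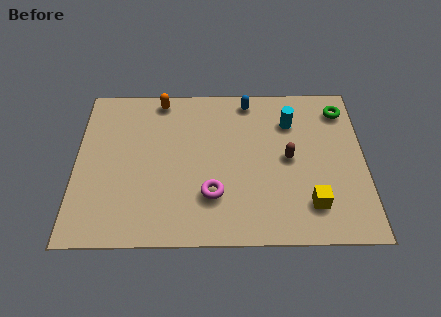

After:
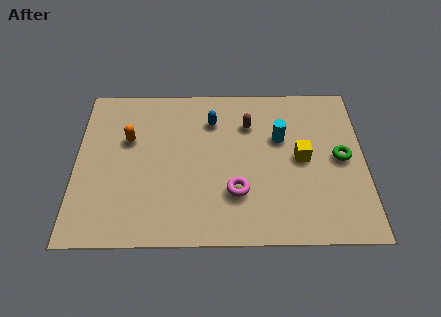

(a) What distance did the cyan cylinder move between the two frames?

0.9

From (8.2, 5.7) to (7.8, 4.9), the cyan cylinder covered √(0.4² + 0.8²) ≈ 0.9 units.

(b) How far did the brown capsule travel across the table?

2.3

The brown capsule was near (8.1, 3.9) before and (6.6, 5.6) after, so it travelled √(1.5² + 1.7²) ≈ 2.3 units.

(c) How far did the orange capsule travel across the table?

2.3

The orange capsule was near (3.2, 6.9) before and (2.0, 4.9) after, so it travelled √(1.2² + 2.0²) ≈ 2.3 units.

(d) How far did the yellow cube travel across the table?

2.2

From (8.9, 1.7) to (8.6, 3.9), the yellow cube covered √(0.3² + 2.2²) ≈ 2.2 units.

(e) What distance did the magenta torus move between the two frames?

0.9

The magenta torus moved from about (5.2, 2.2) to (6.1, 2.3), a distance of √(0.9² + 0.1²) ≈ 0.9.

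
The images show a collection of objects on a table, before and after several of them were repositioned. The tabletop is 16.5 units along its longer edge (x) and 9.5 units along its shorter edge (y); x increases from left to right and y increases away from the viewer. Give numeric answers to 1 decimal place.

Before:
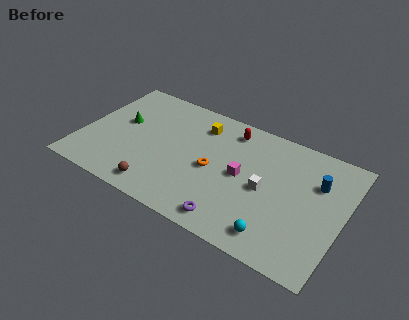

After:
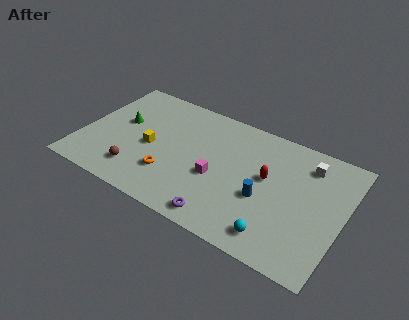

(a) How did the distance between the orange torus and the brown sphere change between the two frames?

-2.2

They were about 4.3 units apart before and 2.1 after — 2.2 units closer together.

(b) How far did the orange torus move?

3.0

The orange torus moved from about (8.4, 4.4) to (5.9, 2.7), a distance of √(2.5² + 1.7²) ≈ 3.0.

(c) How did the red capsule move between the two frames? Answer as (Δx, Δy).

(2.7, -2.6)

The red capsule was at about (9.0, 8.0) and moved to about (11.7, 5.4).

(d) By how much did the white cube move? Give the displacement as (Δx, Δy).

(2.3, 3.1)

The white cube was at about (11.7, 4.5) and moved to about (14.0, 7.6).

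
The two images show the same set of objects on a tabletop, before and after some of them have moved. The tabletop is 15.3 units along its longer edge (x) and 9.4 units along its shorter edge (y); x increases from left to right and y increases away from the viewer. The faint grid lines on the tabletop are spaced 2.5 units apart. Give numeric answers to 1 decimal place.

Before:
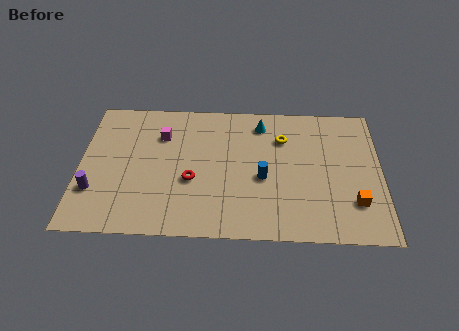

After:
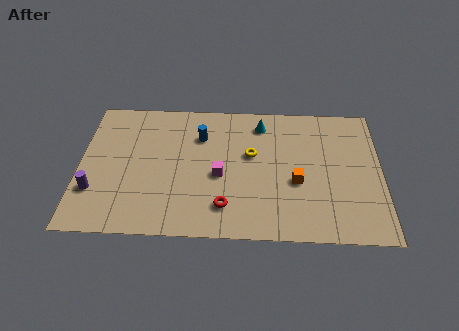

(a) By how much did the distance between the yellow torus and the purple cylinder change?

-1.9

The distance was about 10.3 in the first image and 8.4 in the second, so they moved 1.9 units closer together.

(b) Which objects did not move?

the purple cylinder and the cyan cone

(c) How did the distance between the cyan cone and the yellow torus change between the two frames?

+0.8

They were about 1.5 units apart before and 2.3 after — 0.8 units further apart.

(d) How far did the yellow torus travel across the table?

2.0

The yellow torus moved from about (10.3, 6.8) to (8.7, 5.6), a distance of √(1.6² + 1.2²) ≈ 2.0.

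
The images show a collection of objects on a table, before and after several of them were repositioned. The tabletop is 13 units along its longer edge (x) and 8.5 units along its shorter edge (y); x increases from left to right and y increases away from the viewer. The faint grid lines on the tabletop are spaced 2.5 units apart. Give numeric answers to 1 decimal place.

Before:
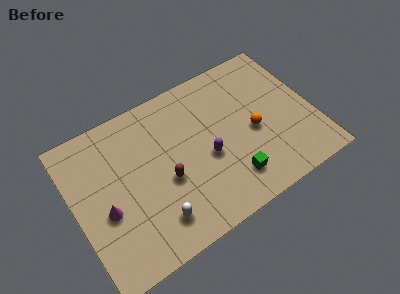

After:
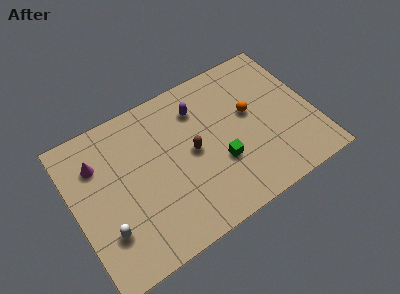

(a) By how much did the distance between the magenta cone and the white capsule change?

+0.8

Before: roughly 3.0 units apart; after: 3.8. That's 0.8 units further apart.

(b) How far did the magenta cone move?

2.7

The magenta cone moved from about (1.5, 3.5) to (1.5, 6.2), a distance of √(0.0² + 2.7²) ≈ 2.7.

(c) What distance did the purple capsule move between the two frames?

2.9

The purple capsule was near (7.1, 3.6) before and (7.1, 6.5) after, so it travelled √(0.0² + 2.9²) ≈ 2.9 units.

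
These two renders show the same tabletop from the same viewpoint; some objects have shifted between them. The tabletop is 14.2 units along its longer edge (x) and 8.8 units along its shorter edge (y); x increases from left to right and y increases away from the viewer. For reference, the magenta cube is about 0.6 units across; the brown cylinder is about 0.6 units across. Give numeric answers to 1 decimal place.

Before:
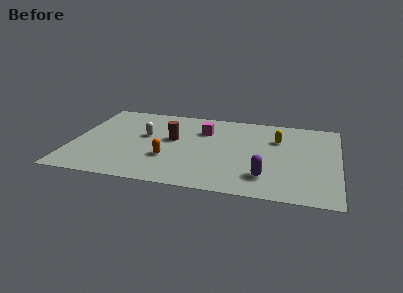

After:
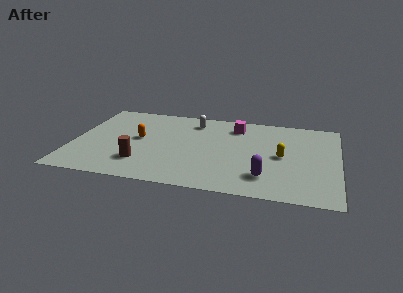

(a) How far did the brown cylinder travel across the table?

3.2

The brown cylinder was near (5.3, 5.0) before and (3.8, 2.2) after, so it travelled √(1.5² + 2.8²) ≈ 3.2 units.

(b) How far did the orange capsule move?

2.5

The orange capsule was near (5.2, 2.9) before and (3.5, 4.7) after, so it travelled √(1.7² + 1.8²) ≈ 2.5 units.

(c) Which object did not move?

the purple capsule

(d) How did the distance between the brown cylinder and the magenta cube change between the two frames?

+4.8

Before: roughly 2.1 units apart; after: 6.9. That's 4.8 units further apart.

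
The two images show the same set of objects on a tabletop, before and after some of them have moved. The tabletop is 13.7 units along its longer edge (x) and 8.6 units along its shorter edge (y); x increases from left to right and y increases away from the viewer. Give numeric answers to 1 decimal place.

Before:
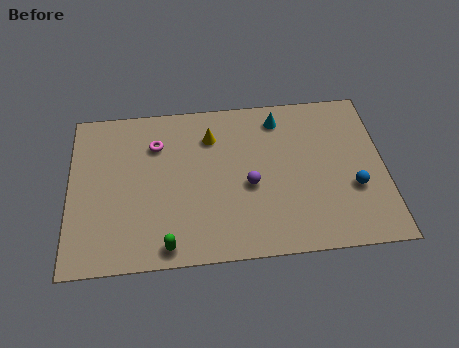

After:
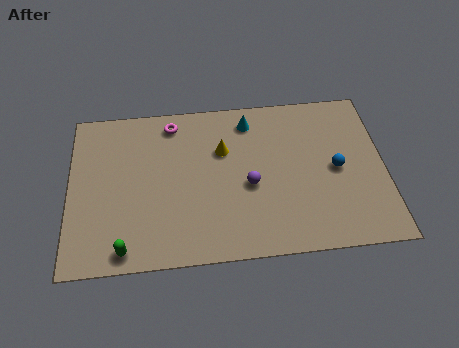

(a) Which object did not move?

the purple sphere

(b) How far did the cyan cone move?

1.3

The cyan cone moved from about (9.2, 7.2) to (7.9, 7.2), a distance of √(1.3² + 0.0²) ≈ 1.3.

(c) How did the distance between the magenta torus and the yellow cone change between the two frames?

+0.4

The distance was about 2.4 in the first image and 2.8 in the second, so they moved 0.4 units further apart.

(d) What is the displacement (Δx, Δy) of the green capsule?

(-1.8, 0.0)

The green capsule started near (4.2, 0.9) and ended near (2.4, 0.9).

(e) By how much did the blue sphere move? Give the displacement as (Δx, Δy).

(-0.7, 1.1)

The blue sphere was at about (12.3, 3.1) and moved to about (11.6, 4.2).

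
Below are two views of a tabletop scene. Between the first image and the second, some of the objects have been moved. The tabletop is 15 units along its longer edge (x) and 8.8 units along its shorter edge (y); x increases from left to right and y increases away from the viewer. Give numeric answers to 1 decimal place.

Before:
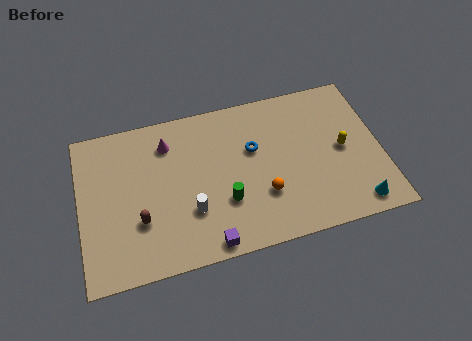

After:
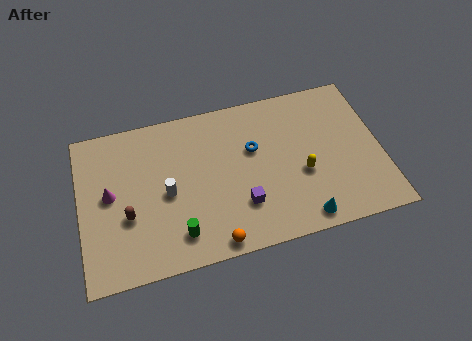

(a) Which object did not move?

the blue torus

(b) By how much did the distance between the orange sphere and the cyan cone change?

-0.4

The distance was about 4.8 in the first image and 4.4 in the second, so they moved 0.4 units closer together.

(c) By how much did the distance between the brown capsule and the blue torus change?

+0.4

The distance was about 6.4 in the first image and 6.8 in the second, so they moved 0.4 units further apart.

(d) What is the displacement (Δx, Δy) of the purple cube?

(1.8, 1.7)

The purple cube was at about (6.1, 0.8) and moved to about (7.9, 2.5).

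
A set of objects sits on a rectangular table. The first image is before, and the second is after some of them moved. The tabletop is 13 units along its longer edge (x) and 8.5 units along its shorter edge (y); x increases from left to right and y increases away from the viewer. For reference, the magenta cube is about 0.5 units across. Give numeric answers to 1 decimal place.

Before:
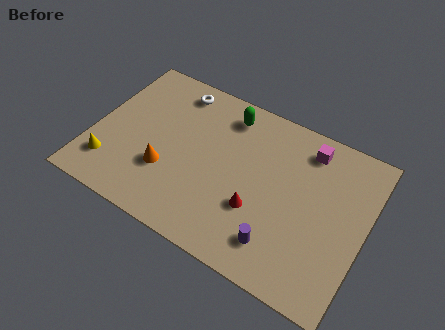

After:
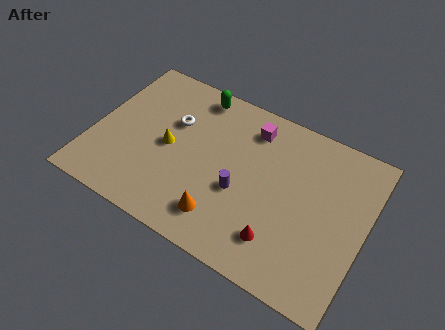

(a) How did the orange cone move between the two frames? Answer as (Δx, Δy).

(2.9, -1.1)

The orange cone was at about (3.7, 2.8) and moved to about (6.6, 1.7).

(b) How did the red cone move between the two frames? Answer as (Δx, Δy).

(1.2, -1.0)

The red cone started near (8.1, 2.9) and ended near (9.3, 1.9).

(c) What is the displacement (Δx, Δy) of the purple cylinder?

(-2.1, 1.7)

The purple cylinder started near (9.3, 1.7) and ended near (7.2, 3.4).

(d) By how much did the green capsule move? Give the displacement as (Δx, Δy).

(-1.6, 0.4)

From the two frames, the green capsule sits at roughly (6.0, 7.1) before and (4.4, 7.5) after.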